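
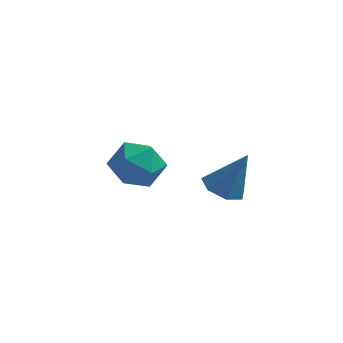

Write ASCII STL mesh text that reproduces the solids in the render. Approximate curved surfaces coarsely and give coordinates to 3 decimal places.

solid 
facet normal -0.142 0.973 -0.181
outer loop
vertex -1.911 1.203 1.681
vertex -2.54 1.182 2.063
vertex -1.907 1.338 2.404
endloop
endfacet
facet normal 0.552 0.819 -0.156
outer loop
vertex -1.911 1.203 1.681
vertex -1.907 1.338 2.404
vertex -1.378 0.924 2.104
endloop
endfacet
facet normal 0.686 0.323 -0.652
outer loop
vertex -1.911 1.203 1.681
vertex -1.378 0.924 2.104
vertex -1.684 0.511 1.577
endloop
endfacet
facet normal 0.072 0.171 -0.983
outer loop
vertex -1.911 1.203 1.681
vertex -1.684 0.511 1.577
vertex -2.403 0.67 1.552
endloop
endfacet
facet normal -0.439 0.573 -0.692
outer loop
vertex -1.911 1.203 1.681
vertex -2.403 0.67 1.552
vertex -2.54 1.182 2.063
endloop
endfacet
facet normal 0.693 0.535 0.483
outer loop
vertex -1.378 0.924 2.104
vertex -1.907 1.338 2.404
vertex -1.677 0.73 2.748
endloop
endfacet
facet normal -0.432 0.785 0.443
outer loop
vertex -1.907 1.338 2.404
vertex -2.54 1.182 2.063
vertex -2.396 0.889 2.723
endloop
endfacet
facet normal -0.914 0.138 -0.383
outer loop
vertex -2.54 1.182 2.063
vertex -2.403 0.67 1.552
vertex -2.702 0.476 2.196
endloop
endfacet
facet normal -0.084 -0.515 -0.853
outer loop
vertex -2.403 0.67 1.552
vertex -1.684 0.511 1.577
vertex -2.173 0.062 1.896
endloop
endfacet
facet normal 0.909 -0.269 -0.318
outer loop
vertex -1.684 0.511 1.577
vertex -1.378 0.924 2.104
vertex -1.54 0.218 2.237
endloop
endfacet
facet normal -0.072 -0.171 0.983
outer loop
vertex -2.169 0.197 2.619
vertex -1.677 0.73 2.748
vertex -2.396 0.889 2.723
endloop
endfacet
facet normal -0.686 -0.323 0.652
outer loop
vertex -2.169 0.197 2.619
vertex -2.396 0.889 2.723
vertex -2.702 0.476 2.196
endloop
endfacet
facet normal -0.552 -0.819 0.156
outer loop
vertex -2.169 0.197 2.619
vertex -2.702 0.476 2.196
vertex -2.173 0.062 1.896
endloop
endfacet
facet normal 0.142 -0.973 0.181
outer loop
vertex -2.169 0.197 2.619
vertex -2.173 0.062 1.896
vertex -1.54 0.218 2.237
endloop
endfacet
facet normal 0.439 -0.573 0.692
outer loop
vertex -2.169 0.197 2.619
vertex -1.54 0.218 2.237
vertex -1.677 0.73 2.748
endloop
endfacet
facet normal 0.084 0.515 0.853
outer loop
vertex -2.396 0.889 2.723
vertex -1.677 0.73 2.748
vertex -1.907 1.338 2.404
endloop
endfacet
facet normal -0.909 0.269 0.318
outer loop
vertex -2.702 0.476 2.196
vertex -2.396 0.889 2.723
vertex -2.54 1.182 2.063
endloop
endfacet
facet normal -0.693 -0.535 -0.483
outer loop
vertex -2.173 0.062 1.896
vertex -2.702 0.476 2.196
vertex -2.403 0.67 1.552
endloop
endfacet
facet normal 0.432 -0.785 -0.443
outer loop
vertex -1.54 0.218 2.237
vertex -2.173 0.062 1.896
vertex -1.684 0.511 1.577
endloop
endfacet
facet normal 0.914 -0.138 0.383
outer loop
vertex -1.677 0.73 2.748
vertex -1.54 0.218 2.237
vertex -1.378 0.924 2.104
endloop
endfacet
facet normal -0.435 -0.096 -0.895
outer loop
vertex 0.981 -1.475 2.938
vertex 0.52 -1.315 3.145
vertex 0.904 -1.022 2.927
endloop
endfacet
facet normal 0.984 0.166 -0.067
outer loop
vertex 0.981 -1.475 2.938
vertex 0.904 -1.022 2.927
vertex 1.02 -1.205 4.175
endloop
endfacet
facet normal -0.435 -0.096 -0.895
outer loop
vertex 0.904 -1.022 2.927
vertex 0.52 -1.315 3.145
vertex 0.538 -0.789 3.08
endloop
endfacet
facet normal 0.556 0.828 0.070
outer loop
vertex 0.904 -1.022 2.927
vertex 0.538 -0.789 3.08
vertex 1.02 -1.205 4.175
endloop
endfacet
facet normal -0.435 -0.096 -0.895
outer loop
vertex 0.538 -0.789 3.08
vertex 0.52 -1.315 3.145
vertex 0.158 -0.952 3.282
endloop
endfacet
facet normal -0.165 0.896 0.413
outer loop
vertex 0.538 -0.789 3.08
vertex 0.158 -0.952 3.282
vertex 1.02 -1.205 4.175
endloop
endfacet
facet normal -0.435 -0.096 -0.895
outer loop
vertex 0.158 -0.952 3.282
vertex 0.52 -1.315 3.145
vertex 0.051 -1.388 3.381
endloop
endfacet
facet normal -0.636 0.316 0.704
outer loop
vertex 0.158 -0.952 3.282
vertex 0.051 -1.388 3.381
vertex 1.02 -1.205 4.175
endloop
endfacet
facet normal -0.436 -0.095 -0.895
outer loop
vertex 0.051 -1.388 3.381
vertex 0.52 -1.315 3.145
vertex 0.296 -1.769 3.302
endloop
endfacet
facet normal -0.503 -0.473 0.723
outer loop
vertex 0.051 -1.388 3.381
vertex 0.296 -1.769 3.302
vertex 1.02 -1.205 4.175
endloop
endfacet
facet normal -0.435 -0.095 -0.895
outer loop
vertex 0.296 -1.769 3.302
vertex 0.52 -1.315 3.145
vertex 0.71 -1.808 3.105
endloop
endfacet
facet normal 0.134 -0.879 0.457
outer loop
vertex 0.296 -1.769 3.302
vertex 0.71 -1.808 3.105
vertex 1.02 -1.205 4.175
endloop
endfacet
facet normal -0.435 -0.095 -0.895
outer loop
vertex 0.71 -1.808 3.105
vertex 0.52 -1.315 3.145
vertex 0.981 -1.475 2.938
endloop
endfacet
facet normal 0.796 -0.596 0.105
outer loop
vertex 0.71 -1.808 3.105
vertex 0.981 -1.475 2.938
vertex 1.02 -1.205 4.175
endloop
endfacet

endsolid


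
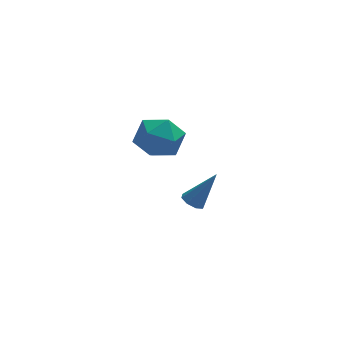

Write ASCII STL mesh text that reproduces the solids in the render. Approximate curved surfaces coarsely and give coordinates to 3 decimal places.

solid 
facet normal 0.056 0.579 0.813
outer loop
vertex 0.035 2.51 1.915
vertex -0.952 2.07 2.297
vertex 0.043 1.576 2.58
endloop
endfacet
facet normal 0.708 0.414 0.573
outer loop
vertex 0.035 2.51 1.915
vertex 0.043 1.576 2.58
vertex 0.74 1.639 1.673
endloop
endfacet
facet normal 0.759 0.643 -0.101
outer loop
vertex 0.035 2.51 1.915
vertex 0.74 1.639 1.673
vertex 0.177 2.172 0.829
endloop
endfacet
facet normal 0.139 0.951 -0.278
outer loop
vertex 0.035 2.51 1.915
vertex 0.177 2.172 0.829
vertex -0.869 2.438 1.215
endloop
endfacet
facet normal -0.295 0.911 0.287
outer loop
vertex 0.035 2.51 1.915
vertex -0.869 2.438 1.215
vertex -0.952 2.07 2.297
endloop
endfacet
facet normal 0.767 -0.297 0.569
outer loop
vertex 0.74 1.639 1.673
vertex 0.043 1.576 2.58
vertex 0.189 0.662 1.905
endloop
endfacet
facet normal -0.287 -0.029 0.958
outer loop
vertex 0.043 1.576 2.58
vertex -0.952 2.07 2.297
vertex -0.857 0.928 2.291
endloop
endfacet
facet normal -0.855 0.508 0.107
outer loop
vertex -0.952 2.07 2.297
vertex -0.869 2.438 1.215
vertex -1.42 1.461 1.447
endloop
endfacet
facet normal -0.152 0.571 -0.806
outer loop
vertex -0.869 2.438 1.215
vertex 0.177 2.172 0.829
vertex -0.723 1.524 0.54
endloop
endfacet
facet normal 0.850 0.073 -0.521
outer loop
vertex 0.177 2.172 0.829
vertex 0.74 1.639 1.673
vertex 0.272 1.03 0.823
endloop
endfacet
facet normal -0.139 -0.951 0.278
outer loop
vertex -0.715 0.59 1.205
vertex 0.189 0.662 1.905
vertex -0.857 0.928 2.291
endloop
endfacet
facet normal -0.759 -0.643 0.101
outer loop
vertex -0.715 0.59 1.205
vertex -0.857 0.928 2.291
vertex -1.42 1.461 1.447
endloop
endfacet
facet normal -0.708 -0.414 -0.573
outer loop
vertex -0.715 0.59 1.205
vertex -1.42 1.461 1.447
vertex -0.723 1.524 0.54
endloop
endfacet
facet normal -0.056 -0.579 -0.813
outer loop
vertex -0.715 0.59 1.205
vertex -0.723 1.524 0.54
vertex 0.272 1.03 0.823
endloop
endfacet
facet normal 0.295 -0.911 -0.287
outer loop
vertex -0.715 0.59 1.205
vertex 0.272 1.03 0.823
vertex 0.189 0.662 1.905
endloop
endfacet
facet normal 0.152 -0.571 0.806
outer loop
vertex -0.857 0.928 2.291
vertex 0.189 0.662 1.905
vertex 0.043 1.576 2.58
endloop
endfacet
facet normal -0.850 -0.073 0.521
outer loop
vertex -1.42 1.461 1.447
vertex -0.857 0.928 2.291
vertex -0.952 2.07 2.297
endloop
endfacet
facet normal -0.767 0.297 -0.569
outer loop
vertex -0.723 1.524 0.54
vertex -1.42 1.461 1.447
vertex -0.869 2.438 1.215
endloop
endfacet
facet normal 0.287 0.029 -0.958
outer loop
vertex 0.272 1.03 0.823
vertex -0.723 1.524 0.54
vertex 0.177 2.172 0.829
endloop
endfacet
facet normal 0.855 -0.508 -0.107
outer loop
vertex 0.189 0.662 1.905
vertex 0.272 1.03 0.823
vertex 0.74 1.639 1.673
endloop
endfacet
facet normal -0.538 -0.061 -0.841
outer loop
vertex 1.728 3.509 -4.274
vertex 1.243 3.455 -3.96
vertex 1.54 3.901 -4.182
endloop
endfacet
facet normal 0.849 0.466 -0.251
outer loop
vertex 1.728 3.509 -4.274
vertex 1.54 3.901 -4.182
vertex 2.257 3.565 -2.38
endloop
endfacet
facet normal -0.540 -0.059 -0.840
outer loop
vertex 1.54 3.901 -4.182
vertex 1.243 3.455 -3.96
vertex 1.179 4.031 -3.959
endloop
endfacet
facet normal 0.356 0.934 0.032
outer loop
vertex 1.54 3.901 -4.182
vertex 1.179 4.031 -3.959
vertex 2.257 3.565 -2.38
endloop
endfacet
facet normal -0.540 -0.059 -0.840
outer loop
vertex 1.179 4.031 -3.959
vertex 1.243 3.455 -3.96
vertex 0.856 3.824 -3.737
endloop
endfacet
facet normal -0.258 0.865 0.431
outer loop
vertex 1.179 4.031 -3.959
vertex 0.856 3.824 -3.737
vertex 2.257 3.565 -2.38
endloop
endfacet
facet normal -0.540 -0.059 -0.840
outer loop
vertex 0.856 3.824 -3.737
vertex 1.243 3.455 -3.96
vertex 0.759 3.4 -3.645
endloop
endfacet
facet normal -0.635 0.300 0.712
outer loop
vertex 0.856 3.824 -3.737
vertex 0.759 3.4 -3.645
vertex 2.257 3.565 -2.38
endloop
endfacet
facet normal -0.540 -0.058 -0.840
outer loop
vertex 0.759 3.4 -3.645
vertex 1.243 3.455 -3.96
vertex 0.946 3.009 -3.738
endloop
endfacet
facet normal -0.553 -0.434 0.711
outer loop
vertex 0.759 3.4 -3.645
vertex 0.946 3.009 -3.738
vertex 2.257 3.565 -2.38
endloop
endfacet
facet normal -0.539 -0.059 -0.840
outer loop
vertex 0.946 3.009 -3.738
vertex 1.243 3.455 -3.96
vertex 1.308 2.878 -3.961
endloop
endfacet
facet normal -0.062 -0.901 0.429
outer loop
vertex 0.946 3.009 -3.738
vertex 1.308 2.878 -3.961
vertex 2.257 3.565 -2.38
endloop
endfacet
facet normal -0.539 -0.059 -0.840
outer loop
vertex 1.308 2.878 -3.961
vertex 1.243 3.455 -3.96
vertex 1.631 3.086 -4.183
endloop
endfacet
facet normal 0.555 -0.831 0.028
outer loop
vertex 1.308 2.878 -3.961
vertex 1.631 3.086 -4.183
vertex 2.257 3.565 -2.38
endloop
endfacet
facet normal -0.538 -0.058 -0.841
outer loop
vertex 1.631 3.086 -4.183
vertex 1.243 3.455 -3.96
vertex 1.728 3.509 -4.274
endloop
endfacet
facet normal 0.930 -0.267 -0.252
outer loop
vertex 1.631 3.086 -4.183
vertex 1.728 3.509 -4.274
vertex 2.257 3.565 -2.38
endloop
endfacet

endsolid


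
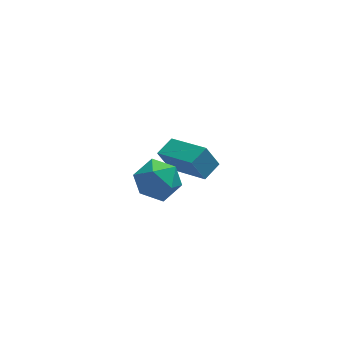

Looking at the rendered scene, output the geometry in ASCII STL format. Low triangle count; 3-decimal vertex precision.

solid 
facet normal -0.512 0.775 -0.370
outer loop
vertex 1.086 2.145 -2.482
vertex 1.799 2.745 -2.212
vertex 1.606 1.994 -3.519
endloop
endfacet
facet normal -0.735 -0.618 -0.279
outer loop
vertex 2.701 0.335 -2.728
vertex 1.086 2.145 -2.482
vertex 1.606 1.994 -3.519
endloop
endfacet
facet normal -0.513 0.775 -0.370
outer loop
vertex 1.606 1.994 -3.519
vertex 1.799 2.745 -2.212
vertex 2.319 2.594 -3.25
endloop
endfacet
facet normal 0.444 -0.130 -0.887
outer loop
vertex 2.319 2.594 -3.25
vertex 2.701 0.335 -2.728
vertex 1.606 1.994 -3.519
endloop
endfacet
facet normal -0.444 0.129 0.886
outer loop
vertex 1.086 2.145 -2.482
vertex 2.894 1.086 -1.421
vertex 1.799 2.745 -2.212
endloop
endfacet
facet normal -0.735 -0.618 -0.278
outer loop
vertex 2.181 0.486 -1.69
vertex 1.086 2.145 -2.482
vertex 2.701 0.335 -2.728
endloop
endfacet
facet normal -0.444 0.130 0.887
outer loop
vertex 2.181 0.486 -1.69
vertex 2.894 1.086 -1.421
vertex 1.086 2.145 -2.482
endloop
endfacet
facet normal 0.735 0.618 0.278
outer loop
vertex 1.799 2.745 -2.212
vertex 2.894 1.086 -1.421
vertex 2.319 2.594 -3.25
endloop
endfacet
facet normal 0.445 -0.130 -0.886
outer loop
vertex 3.414 0.935 -2.458
vertex 2.701 0.335 -2.728
vertex 2.319 2.594 -3.25
endloop
endfacet
facet normal 0.735 0.618 0.279
outer loop
vertex 2.319 2.594 -3.25
vertex 2.894 1.086 -1.421
vertex 3.414 0.935 -2.458
endloop
endfacet
facet normal 0.512 -0.775 0.369
outer loop
vertex 3.414 0.935 -2.458
vertex 2.181 0.486 -1.69
vertex 2.701 0.335 -2.728
endloop
endfacet
facet normal 0.513 -0.775 0.370
outer loop
vertex 2.894 1.086 -1.421
vertex 2.181 0.486 -1.69
vertex 3.414 0.935 -2.458
endloop
endfacet
facet normal 0.163 0.182 0.970
outer loop
vertex 0.081 -2.302 1.844
vertex -0.062 -3.28 2.052
vertex 0.863 -2.94 1.833
endloop
endfacet
facet normal 0.529 0.638 0.559
outer loop
vertex 0.081 -2.302 1.844
vertex 0.863 -2.94 1.833
vertex 0.775 -2.237 1.114
endloop
endfacet
facet normal 0.062 0.987 0.147
outer loop
vertex 0.081 -2.302 1.844
vertex 0.775 -2.237 1.114
vertex -0.204 -2.142 0.889
endloop
endfacet
facet normal -0.592 0.748 0.302
outer loop
vertex 0.081 -2.302 1.844
vertex -0.204 -2.142 0.889
vertex -0.722 -2.786 1.469
endloop
endfacet
facet normal -0.529 0.250 0.811
outer loop
vertex 0.081 -2.302 1.844
vertex -0.722 -2.786 1.469
vertex -0.062 -3.28 2.052
endloop
endfacet
facet normal 0.957 0.258 0.135
outer loop
vertex 0.775 -2.237 1.114
vertex 0.863 -2.94 1.833
vertex 1.062 -3.174 0.871
endloop
endfacet
facet normal 0.365 -0.480 0.798
outer loop
vertex 0.863 -2.94 1.833
vertex -0.062 -3.28 2.052
vertex 0.544 -3.818 1.451
endloop
endfacet
facet normal -0.755 -0.371 0.540
outer loop
vertex -0.062 -3.28 2.052
vertex -0.722 -2.786 1.469
vertex -0.435 -3.723 1.226
endloop
endfacet
facet normal -0.856 0.434 -0.282
outer loop
vertex -0.722 -2.786 1.469
vertex -0.204 -2.142 0.889
vertex -0.523 -3.02 0.507
endloop
endfacet
facet normal 0.202 0.822 -0.532
outer loop
vertex -0.204 -2.142 0.889
vertex 0.775 -2.237 1.114
vertex 0.402 -2.68 0.288
endloop
endfacet
facet normal 0.592 -0.748 -0.302
outer loop
vertex 0.259 -3.658 0.496
vertex 1.062 -3.174 0.871
vertex 0.544 -3.818 1.451
endloop
endfacet
facet normal -0.062 -0.987 -0.147
outer loop
vertex 0.259 -3.658 0.496
vertex 0.544 -3.818 1.451
vertex -0.435 -3.723 1.226
endloop
endfacet
facet normal -0.529 -0.638 -0.559
outer loop
vertex 0.259 -3.658 0.496
vertex -0.435 -3.723 1.226
vertex -0.523 -3.02 0.507
endloop
endfacet
facet normal -0.163 -0.182 -0.970
outer loop
vertex 0.259 -3.658 0.496
vertex -0.523 -3.02 0.507
vertex 0.402 -2.68 0.288
endloop
endfacet
facet normal 0.529 -0.250 -0.811
outer loop
vertex 0.259 -3.658 0.496
vertex 0.402 -2.68 0.288
vertex 1.062 -3.174 0.871
endloop
endfacet
facet normal 0.856 -0.434 0.282
outer loop
vertex 0.544 -3.818 1.451
vertex 1.062 -3.174 0.871
vertex 0.863 -2.94 1.833
endloop
endfacet
facet normal -0.202 -0.822 0.532
outer loop
vertex -0.435 -3.723 1.226
vertex 0.544 -3.818 1.451
vertex -0.062 -3.28 2.052
endloop
endfacet
facet normal -0.957 -0.258 -0.135
outer loop
vertex -0.523 -3.02 0.507
vertex -0.435 -3.723 1.226
vertex -0.722 -2.786 1.469
endloop
endfacet
facet normal -0.365 0.480 -0.798
outer loop
vertex 0.402 -2.68 0.288
vertex -0.523 -3.02 0.507
vertex -0.204 -2.142 0.889
endloop
endfacet
facet normal 0.755 0.371 -0.540
outer loop
vertex 1.062 -3.174 0.871
vertex 0.402 -2.68 0.288
vertex 0.775 -2.237 1.114
endloop
endfacet

endsolid


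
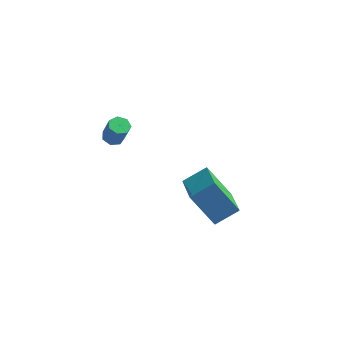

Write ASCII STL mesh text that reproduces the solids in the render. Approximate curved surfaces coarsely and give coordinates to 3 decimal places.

solid 
facet normal -0.637 -0.587 -0.500
outer loop
vertex 0.408 -2.457 -2.662
vertex -0.708 -0.76 -3.233
vertex 1.597 -2.262 -4.406
endloop
endfacet
facet normal 0.529 -0.804 0.271
outer loop
vertex 2.488 -1.44 -3.707
vertex 0.408 -2.457 -2.662
vertex 1.597 -2.262 -4.406
endloop
endfacet
facet normal -0.637 -0.587 -0.499
outer loop
vertex 1.597 -2.262 -4.406
vertex -0.708 -0.76 -3.233
vertex 0.48 -0.565 -4.978
endloop
endfacet
facet normal 0.561 0.092 -0.823
outer loop
vertex 0.48 -0.565 -4.978
vertex 2.488 -1.44 -3.707
vertex 1.597 -2.262 -4.406
endloop
endfacet
facet normal -0.561 -0.092 0.823
outer loop
vertex 0.408 -2.457 -2.662
vertex 0.183 0.062 -2.534
vertex -0.708 -0.76 -3.233
endloop
endfacet
facet normal 0.529 -0.804 0.270
outer loop
vertex 1.3 -1.635 -1.962
vertex 0.408 -2.457 -2.662
vertex 2.488 -1.44 -3.707
endloop
endfacet
facet normal -0.561 -0.092 0.823
outer loop
vertex 1.3 -1.635 -1.962
vertex 0.183 0.062 -2.534
vertex 0.408 -2.457 -2.662
endloop
endfacet
facet normal -0.529 0.804 -0.271
outer loop
vertex -0.708 -0.76 -3.233
vertex 0.183 0.062 -2.534
vertex 0.48 -0.565 -4.978
endloop
endfacet
facet normal 0.561 0.092 -0.823
outer loop
vertex 1.372 0.257 -4.278
vertex 2.488 -1.44 -3.707
vertex 0.48 -0.565 -4.978
endloop
endfacet
facet normal -0.529 0.804 -0.271
outer loop
vertex 0.48 -0.565 -4.978
vertex 0.183 0.062 -2.534
vertex 1.372 0.257 -4.278
endloop
endfacet
facet normal 0.637 0.587 0.499
outer loop
vertex 1.372 0.257 -4.278
vertex 1.3 -1.635 -1.962
vertex 2.488 -1.44 -3.707
endloop
endfacet
facet normal 0.637 0.587 0.500
outer loop
vertex 0.183 0.062 -2.534
vertex 1.3 -1.635 -1.962
vertex 1.372 0.257 -4.278
endloop
endfacet
facet normal -0.366 0.218 -0.905
outer loop
vertex -2.514 -3.658 1.128
vertex -2.961 -3.459 1.357
vertex -2.502 -3.202 1.233
endloop
endfacet
facet normal 0.930 0.059 -0.363
outer loop
vertex -2.514 -3.658 1.128
vertex -2.502 -3.202 1.233
vertex -2.033 -3.941 2.313
endloop
endfacet
facet normal 0.930 0.059 -0.363
outer loop
vertex -2.033 -3.941 2.313
vertex -2.502 -3.202 1.233
vertex -2.021 -3.485 2.418
endloop
endfacet
facet normal 0.368 -0.218 0.904
outer loop
vertex -2.033 -3.941 2.313
vertex -2.021 -3.485 2.418
vertex -2.479 -3.741 2.543
endloop
endfacet
facet normal -0.366 0.216 -0.905
outer loop
vertex -2.502 -3.202 1.233
vertex -2.961 -3.459 1.357
vertex -2.836 -2.938 1.431
endloop
endfacet
facet normal 0.600 0.798 -0.053
outer loop
vertex -2.502 -3.202 1.233
vertex -2.836 -2.938 1.431
vertex -2.021 -3.485 2.418
endloop
endfacet
facet normal 0.601 0.798 -0.054
outer loop
vertex -2.021 -3.485 2.418
vertex -2.836 -2.938 1.431
vertex -2.354 -3.221 2.616
endloop
endfacet
facet normal 0.367 -0.215 0.905
outer loop
vertex -2.021 -3.485 2.418
vertex -2.354 -3.221 2.616
vertex -2.479 -3.741 2.543
endloop
endfacet
facet normal -0.368 0.217 -0.904
outer loop
vertex -2.836 -2.938 1.431
vertex -2.961 -3.459 1.357
vertex -3.263 -3.067 1.574
endloop
endfacet
facet normal -0.183 0.937 0.298
outer loop
vertex -2.836 -2.938 1.431
vertex -3.263 -3.067 1.574
vertex -2.354 -3.221 2.616
endloop
endfacet
facet normal -0.183 0.937 0.298
outer loop
vertex -2.354 -3.221 2.616
vertex -3.263 -3.067 1.574
vertex -2.782 -3.35 2.759
endloop
endfacet
facet normal 0.367 -0.215 0.905
outer loop
vertex -2.354 -3.221 2.616
vertex -2.782 -3.35 2.759
vertex -2.479 -3.741 2.543
endloop
endfacet
facet normal -0.368 0.217 -0.904
outer loop
vertex -3.263 -3.067 1.574
vertex -2.961 -3.459 1.357
vertex -3.463 -3.49 1.554
endloop
endfacet
facet normal -0.826 0.371 0.424
outer loop
vertex -3.263 -3.067 1.574
vertex -3.463 -3.49 1.554
vertex -2.782 -3.35 2.759
endloop
endfacet
facet normal -0.827 0.369 0.424
outer loop
vertex -2.782 -3.35 2.759
vertex -3.463 -3.49 1.554
vertex -2.981 -3.773 2.739
endloop
endfacet
facet normal 0.367 -0.215 0.905
outer loop
vertex -2.782 -3.35 2.759
vertex -2.981 -3.773 2.739
vertex -2.479 -3.741 2.543
endloop
endfacet
facet normal -0.368 0.215 -0.905
outer loop
vertex -3.463 -3.49 1.554
vertex -2.961 -3.459 1.357
vertex -3.284 -3.89 1.386
endloop
endfacet
facet normal -0.848 -0.477 0.231
outer loop
vertex -3.463 -3.49 1.554
vertex -3.284 -3.89 1.386
vertex -2.981 -3.773 2.739
endloop
endfacet
facet normal -0.849 -0.475 0.231
outer loop
vertex -2.981 -3.773 2.739
vertex -3.284 -3.89 1.386
vertex -2.803 -4.173 2.571
endloop
endfacet
facet normal 0.367 -0.217 0.905
outer loop
vertex -2.981 -3.773 2.739
vertex -2.803 -4.173 2.571
vertex -2.479 -3.741 2.543
endloop
endfacet
facet normal -0.367 0.214 -0.905
outer loop
vertex -3.284 -3.89 1.386
vertex -2.961 -3.459 1.357
vertex -2.862 -3.965 1.197
endloop
endfacet
facet normal -0.232 -0.963 -0.136
outer loop
vertex -3.284 -3.89 1.386
vertex -2.862 -3.965 1.197
vertex -2.803 -4.173 2.571
endloop
endfacet
facet normal -0.232 -0.963 -0.136
outer loop
vertex -2.803 -4.173 2.571
vertex -2.862 -3.965 1.197
vertex -2.381 -4.248 2.382
endloop
endfacet
facet normal 0.367 -0.216 0.905
outer loop
vertex -2.803 -4.173 2.571
vertex -2.381 -4.248 2.382
vertex -2.479 -3.741 2.543
endloop
endfacet
facet normal -0.368 0.214 -0.905
outer loop
vertex -2.862 -3.965 1.197
vertex -2.961 -3.459 1.357
vertex -2.514 -3.658 1.128
endloop
endfacet
facet normal 0.560 -0.725 -0.401
outer loop
vertex -2.862 -3.965 1.197
vertex -2.514 -3.658 1.128
vertex -2.381 -4.248 2.382
endloop
endfacet
facet normal 0.560 -0.725 -0.401
outer loop
vertex -2.381 -4.248 2.382
vertex -2.514 -3.658 1.128
vertex -2.033 -3.941 2.313
endloop
endfacet
facet normal 0.369 -0.216 0.904
outer loop
vertex -2.381 -4.248 2.382
vertex -2.033 -3.941 2.313
vertex -2.479 -3.741 2.543
endloop
endfacet

endsolid


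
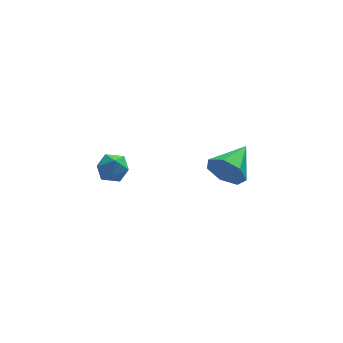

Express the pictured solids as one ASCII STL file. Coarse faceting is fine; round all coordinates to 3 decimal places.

solid 
facet normal -0.628 -0.732 -0.265
outer loop
vertex 2.796 -0.198 -0.733
vertex 2.334 -0.096 0.079
vertex 2.179 0.335 -0.742
endloop
endfacet
facet normal 0.438 0.495 -0.750
outer loop
vertex 2.796 -0.198 -0.733
vertex 2.179 0.335 -0.742
vertex 3.426 1.176 0.541
endloop
endfacet
facet normal -0.627 -0.732 -0.266
outer loop
vertex 2.179 0.335 -0.742
vertex 2.334 -0.096 0.079
vertex 1.678 0.543 -0.133
endloop
endfacet
facet normal -0.155 0.889 -0.431
outer loop
vertex 2.179 0.335 -0.742
vertex 1.678 0.543 -0.133
vertex 3.426 1.176 0.541
endloop
endfacet
facet normal -0.627 -0.732 -0.266
outer loop
vertex 1.678 0.543 -0.133
vertex 2.334 -0.096 0.079
vertex 1.671 0.27 0.636
endloop
endfacet
facet normal -0.425 0.854 0.299
outer loop
vertex 1.678 0.543 -0.133
vertex 1.671 0.27 0.636
vertex 3.426 1.176 0.541
endloop
endfacet
facet normal -0.628 -0.732 -0.266
outer loop
vertex 1.671 0.27 0.636
vertex 2.334 -0.096 0.079
vertex 2.163 -0.279 0.985
endloop
endfacet
facet normal -0.167 0.418 0.893
outer loop
vertex 1.671 0.27 0.636
vertex 2.163 -0.279 0.985
vertex 3.426 1.176 0.541
endloop
endfacet
facet normal -0.629 -0.731 -0.266
outer loop
vertex 2.163 -0.279 0.985
vertex 2.334 -0.096 0.079
vertex 2.783 -0.691 0.652
endloop
endfacet
facet normal 0.423 -0.092 0.901
outer loop
vertex 2.163 -0.279 0.985
vertex 2.783 -0.691 0.652
vertex 3.426 1.176 0.541
endloop
endfacet
facet normal -0.629 -0.731 -0.266
outer loop
vertex 2.783 -0.691 0.652
vertex 2.334 -0.096 0.079
vertex 3.065 -0.655 -0.113
endloop
endfacet
facet normal 0.902 -0.292 0.319
outer loop
vertex 2.783 -0.691 0.652
vertex 3.065 -0.655 -0.113
vertex 3.426 1.176 0.541
endloop
endfacet
facet normal -0.629 -0.731 -0.266
outer loop
vertex 3.065 -0.655 -0.113
vertex 2.334 -0.096 0.079
vertex 2.796 -0.198 -0.733
endloop
endfacet
facet normal 0.909 -0.030 -0.417
outer loop
vertex 3.065 -0.655 -0.113
vertex 2.796 -0.198 -0.733
vertex 3.426 1.176 0.541
endloop
endfacet
facet normal -0.406 0.890 0.207
outer loop
vertex -2.515 -1.951 2.946
vertex -3.178 -2.241 2.892
vertex -2.836 -2.234 3.532
endloop
endfacet
facet normal 0.229 0.821 0.522
outer loop
vertex -2.515 -1.951 2.946
vertex -2.836 -2.234 3.532
vertex -2.131 -2.354 3.411
endloop
endfacet
facet normal 0.716 0.698 0.014
outer loop
vertex -2.515 -1.951 2.946
vertex -2.131 -2.354 3.411
vertex -2.037 -2.436 2.697
endloop
endfacet
facet normal 0.380 0.691 -0.615
outer loop
vertex -2.515 -1.951 2.946
vertex -2.037 -2.436 2.697
vertex -2.683 -2.366 2.376
endloop
endfacet
facet normal -0.314 0.809 -0.497
outer loop
vertex -2.515 -1.951 2.946
vertex -2.683 -2.366 2.376
vertex -3.178 -2.241 2.892
endloop
endfacet
facet normal 0.205 0.247 0.947
outer loop
vertex -2.131 -2.354 3.411
vertex -2.836 -2.234 3.532
vertex -2.557 -2.894 3.644
endloop
endfacet
facet normal -0.825 0.358 0.437
outer loop
vertex -2.836 -2.234 3.532
vertex -3.178 -2.241 2.892
vertex -3.203 -2.824 3.323
endloop
endfacet
facet normal -0.674 0.229 -0.702
outer loop
vertex -3.178 -2.241 2.892
vertex -2.683 -2.366 2.376
vertex -3.109 -2.906 2.609
endloop
endfacet
facet normal 0.448 0.038 -0.893
outer loop
vertex -2.683 -2.366 2.376
vertex -2.037 -2.436 2.697
vertex -2.404 -3.026 2.488
endloop
endfacet
facet normal 0.991 0.050 0.125
outer loop
vertex -2.037 -2.436 2.697
vertex -2.131 -2.354 3.411
vertex -2.062 -3.019 3.128
endloop
endfacet
facet normal -0.380 -0.691 0.615
outer loop
vertex -2.725 -3.309 3.074
vertex -2.557 -2.894 3.644
vertex -3.203 -2.824 3.323
endloop
endfacet
facet normal -0.716 -0.698 -0.014
outer loop
vertex -2.725 -3.309 3.074
vertex -3.203 -2.824 3.323
vertex -3.109 -2.906 2.609
endloop
endfacet
facet normal -0.229 -0.821 -0.522
outer loop
vertex -2.725 -3.309 3.074
vertex -3.109 -2.906 2.609
vertex -2.404 -3.026 2.488
endloop
endfacet
facet normal 0.406 -0.890 -0.207
outer loop
vertex -2.725 -3.309 3.074
vertex -2.404 -3.026 2.488
vertex -2.062 -3.019 3.128
endloop
endfacet
facet normal 0.314 -0.809 0.497
outer loop
vertex -2.725 -3.309 3.074
vertex -2.062 -3.019 3.128
vertex -2.557 -2.894 3.644
endloop
endfacet
facet normal -0.448 -0.038 0.893
outer loop
vertex -3.203 -2.824 3.323
vertex -2.557 -2.894 3.644
vertex -2.836 -2.234 3.532
endloop
endfacet
facet normal -0.991 -0.050 -0.125
outer loop
vertex -3.109 -2.906 2.609
vertex -3.203 -2.824 3.323
vertex -3.178 -2.241 2.892
endloop
endfacet
facet normal -0.205 -0.247 -0.947
outer loop
vertex -2.404 -3.026 2.488
vertex -3.109 -2.906 2.609
vertex -2.683 -2.366 2.376
endloop
endfacet
facet normal 0.825 -0.358 -0.437
outer loop
vertex -2.062 -3.019 3.128
vertex -2.404 -3.026 2.488
vertex -2.037 -2.436 2.697
endloop
endfacet
facet normal 0.674 -0.229 0.702
outer loop
vertex -2.557 -2.894 3.644
vertex -2.062 -3.019 3.128
vertex -2.131 -2.354 3.411
endloop
endfacet

endsolid


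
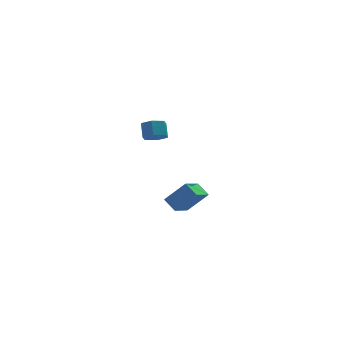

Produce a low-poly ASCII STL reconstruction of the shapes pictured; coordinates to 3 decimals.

solid 
facet normal 0.045 -0.627 -0.778
outer loop
vertex -3.176 -3.62 3.686
vertex -3.756 -3.242 3.348
vertex -3.028 -3.027 3.217
endloop
endfacet
facet normal 0.980 -0.121 0.156
outer loop
vertex -3.176 -3.62 3.686
vertex -3.028 -3.027 3.217
vertex -3.225 -2.955 4.511
endloop
endfacet
facet normal 0.980 -0.121 0.156
outer loop
vertex -3.225 -2.955 4.511
vertex -3.028 -3.027 3.217
vertex -3.077 -2.362 4.042
endloop
endfacet
facet normal -0.047 0.627 0.778
outer loop
vertex -3.225 -2.955 4.511
vertex -3.077 -2.362 4.042
vertex -3.804 -2.578 4.172
endloop
endfacet
facet normal 0.045 -0.627 -0.777
outer loop
vertex -3.028 -3.027 3.217
vertex -3.756 -3.242 3.348
vertex -3.608 -2.65 2.879
endloop
endfacet
facet normal 0.656 0.606 -0.450
outer loop
vertex -3.028 -3.027 3.217
vertex -3.608 -2.65 2.879
vertex -3.077 -2.362 4.042
endloop
endfacet
facet normal 0.657 0.605 -0.450
outer loop
vertex -3.077 -2.362 4.042
vertex -3.608 -2.65 2.879
vertex -3.656 -1.985 3.703
endloop
endfacet
facet normal -0.047 0.627 0.778
outer loop
vertex -3.077 -2.362 4.042
vertex -3.656 -1.985 3.703
vertex -3.804 -2.578 4.172
endloop
endfacet
facet normal 0.047 -0.627 -0.777
outer loop
vertex -3.608 -2.65 2.879
vertex -3.756 -3.242 3.348
vertex -4.335 -2.865 3.009
endloop
endfacet
facet normal -0.323 0.727 -0.606
outer loop
vertex -3.608 -2.65 2.879
vertex -4.335 -2.865 3.009
vertex -3.656 -1.985 3.703
endloop
endfacet
facet normal -0.324 0.727 -0.605
outer loop
vertex -3.656 -1.985 3.703
vertex -4.335 -2.865 3.009
vertex -4.384 -2.2 3.834
endloop
endfacet
facet normal -0.045 0.627 0.778
outer loop
vertex -3.656 -1.985 3.703
vertex -4.384 -2.2 3.834
vertex -3.804 -2.578 4.172
endloop
endfacet
facet normal 0.047 -0.627 -0.778
outer loop
vertex -4.335 -2.865 3.009
vertex -3.756 -3.242 3.348
vertex -4.483 -3.458 3.478
endloop
endfacet
facet normal -0.980 0.121 -0.156
outer loop
vertex -4.335 -2.865 3.009
vertex -4.483 -3.458 3.478
vertex -4.384 -2.2 3.834
endloop
endfacet
facet normal -0.980 0.121 -0.156
outer loop
vertex -4.384 -2.2 3.834
vertex -4.483 -3.458 3.478
vertex -4.532 -2.793 4.303
endloop
endfacet
facet normal -0.045 0.627 0.778
outer loop
vertex -4.384 -2.2 3.834
vertex -4.532 -2.793 4.303
vertex -3.804 -2.578 4.172
endloop
endfacet
facet normal 0.047 -0.627 -0.778
outer loop
vertex -4.483 -3.458 3.478
vertex -3.756 -3.242 3.348
vertex -3.904 -3.835 3.817
endloop
endfacet
facet normal -0.657 -0.605 0.449
outer loop
vertex -4.483 -3.458 3.478
vertex -3.904 -3.835 3.817
vertex -4.532 -2.793 4.303
endloop
endfacet
facet normal -0.656 -0.606 0.450
outer loop
vertex -4.532 -2.793 4.303
vertex -3.904 -3.835 3.817
vertex -3.952 -3.17 4.641
endloop
endfacet
facet normal -0.045 0.627 0.777
outer loop
vertex -4.532 -2.793 4.303
vertex -3.952 -3.17 4.641
vertex -3.804 -2.578 4.172
endloop
endfacet
facet normal 0.045 -0.627 -0.778
outer loop
vertex -3.904 -3.835 3.817
vertex -3.756 -3.242 3.348
vertex -3.176 -3.62 3.686
endloop
endfacet
facet normal 0.324 -0.727 0.606
outer loop
vertex -3.904 -3.835 3.817
vertex -3.176 -3.62 3.686
vertex -3.952 -3.17 4.641
endloop
endfacet
facet normal 0.323 -0.727 0.605
outer loop
vertex -3.952 -3.17 4.641
vertex -3.176 -3.62 3.686
vertex -3.225 -2.955 4.511
endloop
endfacet
facet normal -0.047 0.627 0.777
outer loop
vertex -3.952 -3.17 4.641
vertex -3.225 -2.955 4.511
vertex -3.804 -2.578 4.172
endloop
endfacet
facet normal -0.536 0.624 0.568
outer loop
vertex -1.692 1.222 -2.534
vertex -0.844 2.544 -3.186
vertex -2.972 1.369 -3.904
endloop
endfacet
facet normal -0.499 -0.777 0.383
outer loop
vertex -2.376 0.676 -4.534
vertex -1.692 1.222 -2.534
vertex -2.972 1.369 -3.904
endloop
endfacet
facet normal -0.536 0.624 0.568
outer loop
vertex -2.972 1.369 -3.904
vertex -0.844 2.544 -3.186
vertex -2.123 2.691 -4.555
endloop
endfacet
facet normal -0.680 0.078 -0.729
outer loop
vertex -2.123 2.691 -4.555
vertex -2.376 0.676 -4.534
vertex -2.972 1.369 -3.904
endloop
endfacet
facet normal 0.681 -0.077 0.729
outer loop
vertex -1.692 1.222 -2.534
vertex -0.248 1.851 -3.816
vertex -0.844 2.544 -3.186
endloop
endfacet
facet normal -0.499 -0.777 0.383
outer loop
vertex -1.097 0.529 -3.165
vertex -1.692 1.222 -2.534
vertex -2.376 0.676 -4.534
endloop
endfacet
facet normal 0.681 -0.079 0.728
outer loop
vertex -1.097 0.529 -3.165
vertex -0.248 1.851 -3.816
vertex -1.692 1.222 -2.534
endloop
endfacet
facet normal 0.499 0.777 -0.383
outer loop
vertex -0.844 2.544 -3.186
vertex -0.248 1.851 -3.816
vertex -2.123 2.691 -4.555
endloop
endfacet
facet normal -0.681 0.078 -0.728
outer loop
vertex -1.528 1.998 -5.186
vertex -2.376 0.676 -4.534
vertex -2.123 2.691 -4.555
endloop
endfacet
facet normal 0.499 0.777 -0.383
outer loop
vertex -2.123 2.691 -4.555
vertex -0.248 1.851 -3.816
vertex -1.528 1.998 -5.186
endloop
endfacet
facet normal 0.536 -0.624 -0.568
outer loop
vertex -1.528 1.998 -5.186
vertex -1.097 0.529 -3.165
vertex -2.376 0.676 -4.534
endloop
endfacet
facet normal 0.536 -0.624 -0.568
outer loop
vertex -0.248 1.851 -3.816
vertex -1.097 0.529 -3.165
vertex -1.528 1.998 -5.186
endloop
endfacet

endsolid


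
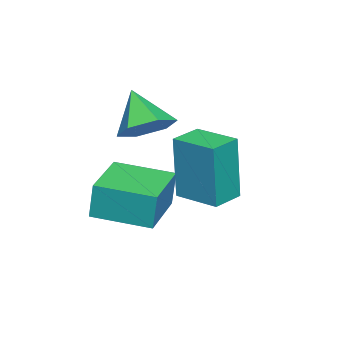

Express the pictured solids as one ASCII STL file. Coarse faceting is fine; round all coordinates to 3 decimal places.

solid 
facet normal -0.994 -0.104 0.030
outer loop
vertex -2.555 -3.483 0.993
vertex -2.751 -1.666 0.786
vertex -2.578 -3.627 -0.248
endloop
endfacet
facet normal 0.107 -0.988 0.113
outer loop
vertex -0.729 -3.434 -0.306
vertex -2.555 -3.483 0.993
vertex -2.578 -3.627 -0.248
endloop
endfacet
facet normal -0.994 -0.104 0.030
outer loop
vertex -2.578 -3.627 -0.248
vertex -2.751 -1.666 0.786
vertex -2.774 -1.81 -0.456
endloop
endfacet
facet normal -0.019 -0.116 -0.993
outer loop
vertex -2.774 -1.81 -0.456
vertex -0.729 -3.434 -0.306
vertex -2.578 -3.627 -0.248
endloop
endfacet
facet normal 0.019 0.115 0.993
outer loop
vertex -2.555 -3.483 0.993
vertex -0.902 -1.473 0.728
vertex -2.751 -1.666 0.786
endloop
endfacet
facet normal 0.107 -0.988 0.113
outer loop
vertex -0.706 -3.29 0.936
vertex -2.555 -3.483 0.993
vertex -0.729 -3.434 -0.306
endloop
endfacet
facet normal 0.019 0.116 0.993
outer loop
vertex -0.706 -3.29 0.936
vertex -0.902 -1.473 0.728
vertex -2.555 -3.483 0.993
endloop
endfacet
facet normal -0.107 0.988 -0.113
outer loop
vertex -2.751 -1.666 0.786
vertex -0.902 -1.473 0.728
vertex -2.774 -1.81 -0.456
endloop
endfacet
facet normal -0.019 -0.115 -0.993
outer loop
vertex -0.925 -1.617 -0.513
vertex -0.729 -3.434 -0.306
vertex -2.774 -1.81 -0.456
endloop
endfacet
facet normal -0.107 0.988 -0.113
outer loop
vertex -2.774 -1.81 -0.456
vertex -0.902 -1.473 0.728
vertex -0.925 -1.617 -0.513
endloop
endfacet
facet normal 0.994 0.104 -0.030
outer loop
vertex -0.925 -1.617 -0.513
vertex -0.706 -3.29 0.936
vertex -0.729 -3.434 -0.306
endloop
endfacet
facet normal 0.994 0.104 -0.030
outer loop
vertex -0.902 -1.473 0.728
vertex -0.706 -3.29 0.936
vertex -0.925 -1.617 -0.513
endloop
endfacet
facet normal -0.945 0.325 0.032
outer loop
vertex -1.129 -0.407 3.425
vertex -0.683 0.888 3.465
vertex -1.173 -0.326 1.307
endloop
endfacet
facet normal -0.326 -0.945 -0.029
outer loop
vertex -0.237 -0.648 1.275
vertex -1.129 -0.407 3.425
vertex -1.173 -0.326 1.307
endloop
endfacet
facet normal -0.945 0.325 0.032
outer loop
vertex -1.173 -0.326 1.307
vertex -0.683 0.888 3.465
vertex -0.727 0.968 1.347
endloop
endfacet
facet normal -0.021 0.038 -0.999
outer loop
vertex -0.727 0.968 1.347
vertex -0.237 -0.648 1.275
vertex -1.173 -0.326 1.307
endloop
endfacet
facet normal 0.021 -0.038 0.999
outer loop
vertex -1.129 -0.407 3.425
vertex 0.253 0.566 3.433
vertex -0.683 0.888 3.465
endloop
endfacet
facet normal -0.325 -0.945 -0.029
outer loop
vertex -0.193 -0.728 3.393
vertex -1.129 -0.407 3.425
vertex -0.237 -0.648 1.275
endloop
endfacet
facet normal 0.021 -0.038 0.999
outer loop
vertex -0.193 -0.728 3.393
vertex 0.253 0.566 3.433
vertex -1.129 -0.407 3.425
endloop
endfacet
facet normal 0.326 0.945 0.029
outer loop
vertex -0.683 0.888 3.465
vertex 0.253 0.566 3.433
vertex -0.727 0.968 1.347
endloop
endfacet
facet normal -0.021 0.038 -0.999
outer loop
vertex 0.209 0.647 1.315
vertex -0.237 -0.648 1.275
vertex -0.727 0.968 1.347
endloop
endfacet
facet normal 0.325 0.945 0.029
outer loop
vertex -0.727 0.968 1.347
vertex 0.253 0.566 3.433
vertex 0.209 0.647 1.315
endloop
endfacet
facet normal 0.945 -0.325 -0.032
outer loop
vertex 0.209 0.647 1.315
vertex -0.193 -0.728 3.393
vertex -0.237 -0.648 1.275
endloop
endfacet
facet normal 0.945 -0.325 -0.032
outer loop
vertex 0.253 0.566 3.433
vertex -0.193 -0.728 3.393
vertex 0.209 0.647 1.315
endloop
endfacet
facet normal 0.431 0.500 -0.751
outer loop
vertex -2.805 -2.225 2.76
vertex -3.242 -2.75 2.159
vertex -3.625 -1.979 2.453
endloop
endfacet
facet normal -0.168 0.500 0.849
outer loop
vertex -2.805 -2.225 2.76
vertex -3.625 -1.979 2.453
vertex -3.898 -3.51 3.301
endloop
endfacet
facet normal 0.431 0.500 -0.751
outer loop
vertex -3.625 -1.979 2.453
vertex -3.242 -2.75 2.159
vertex -4.063 -2.504 1.852
endloop
endfacet
facet normal -0.876 0.344 0.338
outer loop
vertex -3.625 -1.979 2.453
vertex -4.063 -2.504 1.852
vertex -3.898 -3.51 3.301
endloop
endfacet
facet normal 0.431 0.500 -0.751
outer loop
vertex -4.063 -2.504 1.852
vertex -3.242 -2.75 2.159
vertex -3.68 -3.275 1.558
endloop
endfacet
facet normal -0.907 -0.387 -0.166
outer loop
vertex -4.063 -2.504 1.852
vertex -3.68 -3.275 1.558
vertex -3.898 -3.51 3.301
endloop
endfacet
facet normal 0.431 0.500 -0.751
outer loop
vertex -3.68 -3.275 1.558
vertex -3.242 -2.75 2.159
vertex -2.86 -3.521 1.865
endloop
endfacet
facet normal -0.229 -0.961 -0.158
outer loop
vertex -3.68 -3.275 1.558
vertex -2.86 -3.521 1.865
vertex -3.898 -3.51 3.301
endloop
endfacet
facet normal 0.431 0.500 -0.751
outer loop
vertex -2.86 -3.521 1.865
vertex -3.242 -2.75 2.159
vertex -2.422 -2.996 2.466
endloop
endfacet
facet normal 0.479 -0.804 0.353
outer loop
vertex -2.86 -3.521 1.865
vertex -2.422 -2.996 2.466
vertex -3.898 -3.51 3.301
endloop
endfacet
facet normal 0.431 0.500 -0.751
outer loop
vertex -2.422 -2.996 2.466
vertex -3.242 -2.75 2.159
vertex -2.805 -2.225 2.76
endloop
endfacet
facet normal 0.510 -0.073 0.857
outer loop
vertex -2.422 -2.996 2.466
vertex -2.805 -2.225 2.76
vertex -3.898 -3.51 3.301
endloop
endfacet

endsolid


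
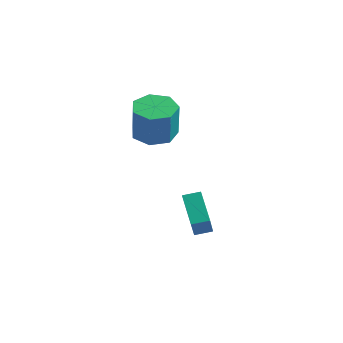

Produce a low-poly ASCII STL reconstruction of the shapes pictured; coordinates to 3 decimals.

solid 
facet normal -0.312 0.527 -0.791
outer loop
vertex 2.587 -3.193 -3.152
vertex 3.176 -2.577 -2.974
vertex 3.769 -4.026 -4.173
endloop
endfacet
facet normal -0.676 -0.708 -0.205
outer loop
vertex 4.324 -4.963 -2.766
vertex 2.587 -3.193 -3.152
vertex 3.769 -4.026 -4.173
endloop
endfacet
facet normal -0.312 0.527 -0.791
outer loop
vertex 3.769 -4.026 -4.173
vertex 3.176 -2.577 -2.974
vertex 4.357 -3.41 -3.995
endloop
endfacet
facet normal 0.668 -0.471 -0.577
outer loop
vertex 4.357 -3.41 -3.995
vertex 4.324 -4.963 -2.766
vertex 3.769 -4.026 -4.173
endloop
endfacet
facet normal -0.667 0.471 0.577
outer loop
vertex 2.587 -3.193 -3.152
vertex 3.731 -3.514 -1.567
vertex 3.176 -2.577 -2.974
endloop
endfacet
facet normal -0.676 -0.708 -0.204
outer loop
vertex 3.143 -4.13 -1.745
vertex 2.587 -3.193 -3.152
vertex 4.324 -4.963 -2.766
endloop
endfacet
facet normal -0.668 0.470 0.577
outer loop
vertex 3.143 -4.13 -1.745
vertex 3.731 -3.514 -1.567
vertex 2.587 -3.193 -3.152
endloop
endfacet
facet normal 0.676 0.708 0.205
outer loop
vertex 3.176 -2.577 -2.974
vertex 3.731 -3.514 -1.567
vertex 4.357 -3.41 -3.995
endloop
endfacet
facet normal 0.667 -0.471 -0.577
outer loop
vertex 4.913 -4.347 -2.588
vertex 4.324 -4.963 -2.766
vertex 4.357 -3.41 -3.995
endloop
endfacet
facet normal 0.676 0.708 0.205
outer loop
vertex 4.357 -3.41 -3.995
vertex 3.731 -3.514 -1.567
vertex 4.913 -4.347 -2.588
endloop
endfacet
facet normal 0.312 -0.527 0.791
outer loop
vertex 4.913 -4.347 -2.588
vertex 3.143 -4.13 -1.745
vertex 4.324 -4.963 -2.766
endloop
endfacet
facet normal 0.312 -0.526 0.791
outer loop
vertex 3.731 -3.514 -1.567
vertex 3.143 -4.13 -1.745
vertex 4.913 -4.347 -2.588
endloop
endfacet
facet normal -0.167 0.170 -0.971
outer loop
vertex 1.73 -2.64 1.201
vertex 0.906 -3.354 1.218
vertex 0.88 -2.281 1.41
endloop
endfacet
facet normal 0.406 0.910 0.089
outer loop
vertex 1.73 -2.64 1.201
vertex 0.88 -2.281 1.41
vertex 2.058 -2.972 3.104
endloop
endfacet
facet normal 0.406 0.910 0.089
outer loop
vertex 2.058 -2.972 3.104
vertex 0.88 -2.281 1.41
vertex 1.208 -2.613 3.313
endloop
endfacet
facet normal 0.168 -0.169 0.971
outer loop
vertex 2.058 -2.972 3.104
vertex 1.208 -2.613 3.313
vertex 1.234 -3.686 3.122
endloop
endfacet
facet normal -0.168 0.170 -0.971
outer loop
vertex 0.88 -2.281 1.41
vertex 0.906 -3.354 1.218
vertex 0.05 -2.73 1.475
endloop
endfacet
facet normal -0.449 0.864 0.228
outer loop
vertex 0.88 -2.281 1.41
vertex 0.05 -2.73 1.475
vertex 1.208 -2.613 3.313
endloop
endfacet
facet normal -0.449 0.864 0.228
outer loop
vertex 1.208 -2.613 3.313
vertex 0.05 -2.73 1.475
vertex 0.378 -3.062 3.378
endloop
endfacet
facet normal 0.167 -0.169 0.971
outer loop
vertex 1.208 -2.613 3.313
vertex 0.378 -3.062 3.378
vertex 1.234 -3.686 3.122
endloop
endfacet
facet normal -0.167 0.170 -0.971
outer loop
vertex 0.05 -2.73 1.475
vertex 0.906 -3.354 1.218
vertex -0.136 -3.649 1.346
endloop
endfacet
facet normal -0.966 0.168 0.196
outer loop
vertex 0.05 -2.73 1.475
vertex -0.136 -3.649 1.346
vertex 0.378 -3.062 3.378
endloop
endfacet
facet normal -0.966 0.168 0.196
outer loop
vertex 0.378 -3.062 3.378
vertex -0.136 -3.649 1.346
vertex 0.192 -3.981 3.25
endloop
endfacet
facet normal 0.167 -0.169 0.971
outer loop
vertex 0.378 -3.062 3.378
vertex 0.192 -3.981 3.25
vertex 1.234 -3.686 3.122
endloop
endfacet
facet normal -0.167 0.169 -0.971
outer loop
vertex -0.136 -3.649 1.346
vertex 0.906 -3.354 1.218
vertex 0.463 -4.345 1.122
endloop
endfacet
facet normal -0.755 -0.655 0.016
outer loop
vertex -0.136 -3.649 1.346
vertex 0.463 -4.345 1.122
vertex 0.192 -3.981 3.25
endloop
endfacet
facet normal -0.755 -0.655 0.016
outer loop
vertex 0.192 -3.981 3.25
vertex 0.463 -4.345 1.122
vertex 0.791 -4.677 3.025
endloop
endfacet
facet normal 0.167 -0.170 0.971
outer loop
vertex 0.192 -3.981 3.25
vertex 0.791 -4.677 3.025
vertex 1.234 -3.686 3.122
endloop
endfacet
facet normal -0.167 0.169 -0.971
outer loop
vertex 0.463 -4.345 1.122
vertex 0.906 -3.354 1.218
vertex 1.396 -4.295 0.97
endloop
endfacet
facet normal 0.024 -0.984 -0.176
outer loop
vertex 0.463 -4.345 1.122
vertex 1.396 -4.295 0.97
vertex 0.791 -4.677 3.025
endloop
endfacet
facet normal 0.023 -0.984 -0.176
outer loop
vertex 0.791 -4.677 3.025
vertex 1.396 -4.295 0.97
vertex 1.724 -4.628 2.873
endloop
endfacet
facet normal 0.167 -0.170 0.971
outer loop
vertex 0.791 -4.677 3.025
vertex 1.724 -4.628 2.873
vertex 1.234 -3.686 3.122
endloop
endfacet
facet normal -0.167 0.169 -0.971
outer loop
vertex 1.396 -4.295 0.97
vertex 0.906 -3.354 1.218
vertex 1.959 -3.537 1.005
endloop
endfacet
facet normal 0.785 -0.572 -0.236
outer loop
vertex 1.396 -4.295 0.97
vertex 1.959 -3.537 1.005
vertex 1.724 -4.628 2.873
endloop
endfacet
facet normal 0.786 -0.572 -0.235
outer loop
vertex 1.724 -4.628 2.873
vertex 1.959 -3.537 1.005
vertex 2.287 -3.869 2.908
endloop
endfacet
facet normal 0.168 -0.169 0.971
outer loop
vertex 1.724 -4.628 2.873
vertex 2.287 -3.869 2.908
vertex 1.234 -3.686 3.122
endloop
endfacet
facet normal -0.167 0.170 -0.971
outer loop
vertex 1.959 -3.537 1.005
vertex 0.906 -3.354 1.218
vertex 1.73 -2.64 1.201
endloop
endfacet
facet normal 0.956 0.270 -0.118
outer loop
vertex 1.959 -3.537 1.005
vertex 1.73 -2.64 1.201
vertex 2.287 -3.869 2.908
endloop
endfacet
facet normal 0.956 0.270 -0.118
outer loop
vertex 2.287 -3.869 2.908
vertex 1.73 -2.64 1.201
vertex 2.058 -2.972 3.104
endloop
endfacet
facet normal 0.168 -0.169 0.971
outer loop
vertex 2.287 -3.869 2.908
vertex 2.058 -2.972 3.104
vertex 1.234 -3.686 3.122
endloop
endfacet

endsolid


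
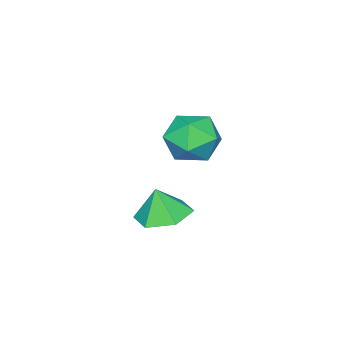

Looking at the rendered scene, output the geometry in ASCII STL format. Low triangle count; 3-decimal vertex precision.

solid 
facet normal -0.276 0.929 -0.247
outer loop
vertex -2.277 1.189 -0.354
vertex -3.364 1.005 0.166
vertex -2.442 1.454 0.825
endloop
endfacet
facet normal 0.429 0.893 -0.141
outer loop
vertex -2.277 1.189 -0.354
vertex -2.442 1.454 0.825
vertex -1.416 0.904 0.461
endloop
endfacet
facet normal 0.695 0.408 -0.592
outer loop
vertex -2.277 1.189 -0.354
vertex -1.416 0.904 0.461
vertex -1.705 0.115 -0.423
endloop
endfacet
facet normal 0.155 0.145 -0.977
outer loop
vertex -2.277 1.189 -0.354
vertex -1.705 0.115 -0.423
vertex -2.909 0.177 -0.605
endloop
endfacet
facet normal -0.445 0.467 -0.764
outer loop
vertex -2.277 1.189 -0.354
vertex -2.909 0.177 -0.605
vertex -3.364 1.005 0.166
endloop
endfacet
facet normal 0.539 0.659 0.525
outer loop
vertex -1.416 0.904 0.461
vertex -2.442 1.454 0.825
vertex -1.971 0.543 1.485
endloop
endfacet
facet normal -0.601 0.717 0.352
outer loop
vertex -2.442 1.454 0.825
vertex -3.364 1.005 0.166
vertex -3.175 0.605 1.303
endloop
endfacet
facet normal -0.874 -0.030 -0.484
outer loop
vertex -3.364 1.005 0.166
vertex -2.909 0.177 -0.605
vertex -3.464 -0.184 0.419
endloop
endfacet
facet normal 0.097 -0.551 -0.829
outer loop
vertex -2.909 0.177 -0.605
vertex -1.705 0.115 -0.423
vertex -2.438 -0.734 0.055
endloop
endfacet
facet normal 0.971 -0.125 -0.205
outer loop
vertex -1.705 0.115 -0.423
vertex -1.416 0.904 0.461
vertex -1.516 -0.285 0.714
endloop
endfacet
facet normal -0.155 -0.145 0.977
outer loop
vertex -2.603 -0.469 1.234
vertex -1.971 0.543 1.485
vertex -3.175 0.605 1.303
endloop
endfacet
facet normal -0.695 -0.408 0.592
outer loop
vertex -2.603 -0.469 1.234
vertex -3.175 0.605 1.303
vertex -3.464 -0.184 0.419
endloop
endfacet
facet normal -0.429 -0.893 0.141
outer loop
vertex -2.603 -0.469 1.234
vertex -3.464 -0.184 0.419
vertex -2.438 -0.734 0.055
endloop
endfacet
facet normal 0.276 -0.929 0.247
outer loop
vertex -2.603 -0.469 1.234
vertex -2.438 -0.734 0.055
vertex -1.516 -0.285 0.714
endloop
endfacet
facet normal 0.445 -0.467 0.764
outer loop
vertex -2.603 -0.469 1.234
vertex -1.516 -0.285 0.714
vertex -1.971 0.543 1.485
endloop
endfacet
facet normal -0.097 0.551 0.829
outer loop
vertex -3.175 0.605 1.303
vertex -1.971 0.543 1.485
vertex -2.442 1.454 0.825
endloop
endfacet
facet normal -0.971 0.125 0.205
outer loop
vertex -3.464 -0.184 0.419
vertex -3.175 0.605 1.303
vertex -3.364 1.005 0.166
endloop
endfacet
facet normal -0.539 -0.659 -0.525
outer loop
vertex -2.438 -0.734 0.055
vertex -3.464 -0.184 0.419
vertex -2.909 0.177 -0.605
endloop
endfacet
facet normal 0.601 -0.717 -0.352
outer loop
vertex -1.516 -0.285 0.714
vertex -2.438 -0.734 0.055
vertex -1.705 0.115 -0.423
endloop
endfacet
facet normal 0.874 0.030 0.484
outer loop
vertex -1.971 0.543 1.485
vertex -1.516 -0.285 0.714
vertex -1.416 0.904 0.461
endloop
endfacet
facet normal -0.096 0.205 -0.974
outer loop
vertex 2.435 1.986 -1.004
vertex 1.36 1.959 -0.904
vertex 1.892 2.888 -0.761
endloop
endfacet
facet normal 0.747 0.288 0.599
outer loop
vertex 2.435 1.986 -1.004
vertex 1.892 2.888 -0.761
vertex 1.48 1.701 0.324
endloop
endfacet
facet normal -0.097 0.205 -0.974
outer loop
vertex 1.892 2.888 -0.761
vertex 1.36 1.959 -0.904
vertex 0.817 2.861 -0.66
endloop
endfacet
facet normal 0.053 0.664 0.746
outer loop
vertex 1.892 2.888 -0.761
vertex 0.817 2.861 -0.66
vertex 1.48 1.701 0.324
endloop
endfacet
facet normal -0.097 0.205 -0.974
outer loop
vertex 0.817 2.861 -0.66
vertex 1.36 1.959 -0.904
vertex 0.285 1.932 -0.803
endloop
endfacet
facet normal -0.637 0.253 0.728
outer loop
vertex 0.817 2.861 -0.66
vertex 0.285 1.932 -0.803
vertex 1.48 1.701 0.324
endloop
endfacet
facet normal -0.097 0.206 -0.974
outer loop
vertex 0.285 1.932 -0.803
vertex 1.36 1.959 -0.904
vertex 0.827 1.031 -1.047
endloop
endfacet
facet normal -0.633 -0.533 0.562
outer loop
vertex 0.285 1.932 -0.803
vertex 0.827 1.031 -1.047
vertex 1.48 1.701 0.324
endloop
endfacet
facet normal -0.096 0.205 -0.974
outer loop
vertex 0.827 1.031 -1.047
vertex 1.36 1.959 -0.904
vertex 1.902 1.058 -1.147
endloop
endfacet
facet normal 0.061 -0.908 0.414
outer loop
vertex 0.827 1.031 -1.047
vertex 1.902 1.058 -1.147
vertex 1.48 1.701 0.324
endloop
endfacet
facet normal -0.096 0.205 -0.974
outer loop
vertex 1.902 1.058 -1.147
vertex 1.36 1.959 -0.904
vertex 2.435 1.986 -1.004
endloop
endfacet
facet normal 0.751 -0.498 0.433
outer loop
vertex 1.902 1.058 -1.147
vertex 2.435 1.986 -1.004
vertex 1.48 1.701 0.324
endloop
endfacet

endsolid


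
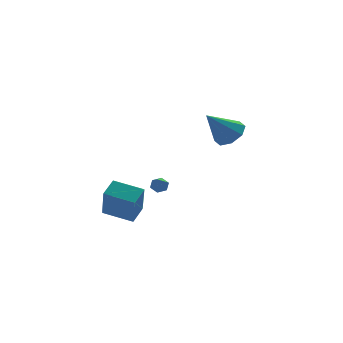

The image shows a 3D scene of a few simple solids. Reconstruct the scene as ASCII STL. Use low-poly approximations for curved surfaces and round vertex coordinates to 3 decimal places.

solid 
facet normal 0.663 0.130 -0.737
outer loop
vertex 5.303 2.575 0.501
vertex 4.622 2.162 -0.184
vertex 4.825 3.13 0.169
endloop
endfacet
facet normal 0.146 0.598 0.788
outer loop
vertex 5.303 2.575 0.501
vertex 4.825 3.13 0.169
vertex 3.178 1.878 1.424
endloop
endfacet
facet normal 0.662 0.130 -0.738
outer loop
vertex 4.825 3.13 0.169
vertex 4.622 2.162 -0.184
vertex 4.228 3.117 -0.369
endloop
endfacet
facet normal -0.360 0.853 0.379
outer loop
vertex 4.825 3.13 0.169
vertex 4.228 3.117 -0.369
vertex 3.178 1.878 1.424
endloop
endfacet
facet normal 0.663 0.130 -0.738
outer loop
vertex 4.228 3.117 -0.369
vertex 4.622 2.162 -0.184
vertex 3.862 2.545 -0.799
endloop
endfacet
facet normal -0.813 0.578 -0.077
outer loop
vertex 4.228 3.117 -0.369
vertex 3.862 2.545 -0.799
vertex 3.178 1.878 1.424
endloop
endfacet
facet normal 0.663 0.130 -0.738
outer loop
vertex 3.862 2.545 -0.799
vertex 4.622 2.162 -0.184
vertex 3.942 1.748 -0.868
endloop
endfacet
facet normal -0.948 -0.068 -0.312
outer loop
vertex 3.862 2.545 -0.799
vertex 3.942 1.748 -0.868
vertex 3.178 1.878 1.424
endloop
endfacet
facet normal 0.662 0.131 -0.738
outer loop
vertex 3.942 1.748 -0.868
vertex 4.622 2.162 -0.184
vertex 4.42 1.194 -0.537
endloop
endfacet
facet normal -0.685 -0.704 -0.188
outer loop
vertex 3.942 1.748 -0.868
vertex 4.42 1.194 -0.537
vertex 3.178 1.878 1.424
endloop
endfacet
facet normal 0.664 0.130 -0.737
outer loop
vertex 4.42 1.194 -0.537
vertex 4.622 2.162 -0.184
vertex 5.016 1.206 0.002
endloop
endfacet
facet normal -0.180 -0.959 0.220
outer loop
vertex 4.42 1.194 -0.537
vertex 5.016 1.206 0.002
vertex 3.178 1.878 1.424
endloop
endfacet
facet normal 0.662 0.129 -0.738
outer loop
vertex 5.016 1.206 0.002
vertex 4.622 2.162 -0.184
vertex 5.382 1.779 0.431
endloop
endfacet
facet normal 0.275 -0.682 0.677
outer loop
vertex 5.016 1.206 0.002
vertex 5.382 1.779 0.431
vertex 3.178 1.878 1.424
endloop
endfacet
facet normal 0.663 0.131 -0.737
outer loop
vertex 5.382 1.779 0.431
vertex 4.622 2.162 -0.184
vertex 5.303 2.575 0.501
endloop
endfacet
facet normal 0.409 -0.040 0.912
outer loop
vertex 5.382 1.779 0.431
vertex 5.303 2.575 0.501
vertex 3.178 1.878 1.424
endloop
endfacet
facet normal 0.280 0.772 -0.571
outer loop
vertex -0.002 -1.912 -1.774
vertex -0.486 -1.842 -1.917
vertex -0.305 -1.603 -1.505
endloop
endfacet
facet normal 0.666 0.003 0.746
outer loop
vertex -0.002 -1.912 -1.774
vertex -0.305 -1.603 -1.505
vertex -0.994 -3.238 -0.883
endloop
endfacet
facet normal 0.282 0.771 -0.571
outer loop
vertex -0.305 -1.603 -1.505
vertex -0.486 -1.842 -1.917
vertex -0.789 -1.532 -1.648
endloop
endfacet
facet normal -0.200 0.421 0.885
outer loop
vertex -0.305 -1.603 -1.505
vertex -0.789 -1.532 -1.648
vertex -0.994 -3.238 -0.883
endloop
endfacet
facet normal 0.280 0.771 -0.573
outer loop
vertex -0.789 -1.532 -1.648
vertex -0.486 -1.842 -1.917
vertex -0.971 -1.772 -2.06
endloop
endfacet
facet normal -0.932 0.235 0.275
outer loop
vertex -0.789 -1.532 -1.648
vertex -0.971 -1.772 -2.06
vertex -0.994 -3.238 -0.883
endloop
endfacet
facet normal 0.280 0.771 -0.573
outer loop
vertex -0.971 -1.772 -2.06
vertex -0.486 -1.842 -1.917
vertex -0.668 -2.082 -2.329
endloop
endfacet
facet normal -0.799 -0.369 -0.475
outer loop
vertex -0.971 -1.772 -2.06
vertex -0.668 -2.082 -2.329
vertex -0.994 -3.238 -0.883
endloop
endfacet
facet normal 0.280 0.771 -0.573
outer loop
vertex -0.668 -2.082 -2.329
vertex -0.486 -1.842 -1.917
vertex -0.183 -2.152 -2.186
endloop
endfacet
facet normal 0.067 -0.787 -0.614
outer loop
vertex -0.668 -2.082 -2.329
vertex -0.183 -2.152 -2.186
vertex -0.994 -3.238 -0.883
endloop
endfacet
facet normal 0.281 0.771 -0.572
outer loop
vertex -0.183 -2.152 -2.186
vertex -0.486 -1.842 -1.917
vertex -0.002 -1.912 -1.774
endloop
endfacet
facet normal 0.800 -0.600 -0.002
outer loop
vertex -0.183 -2.152 -2.186
vertex -0.002 -1.912 -1.774
vertex -0.994 -3.238 -0.883
endloop
endfacet
facet normal -0.799 0.555 0.230
outer loop
vertex -3.532 -2.031 -2.088
vertex -2.805 -1.198 -1.573
vertex -3.37 -1.039 -3.92
endloop
endfacet
facet normal -0.596 -0.683 -0.422
outer loop
vertex -1.955 -2.022 -4.327
vertex -3.532 -2.031 -2.088
vertex -3.37 -1.039 -3.92
endloop
endfacet
facet normal -0.799 0.555 0.230
outer loop
vertex -3.37 -1.039 -3.92
vertex -2.805 -1.198 -1.573
vertex -2.643 -0.206 -3.405
endloop
endfacet
facet normal 0.077 0.475 -0.877
outer loop
vertex -2.643 -0.206 -3.405
vertex -1.955 -2.022 -4.327
vertex -3.37 -1.039 -3.92
endloop
endfacet
facet normal -0.077 -0.475 0.877
outer loop
vertex -3.532 -2.031 -2.088
vertex -1.39 -2.181 -1.98
vertex -2.805 -1.198 -1.573
endloop
endfacet
facet normal -0.596 -0.683 -0.422
outer loop
vertex -2.117 -3.014 -2.495
vertex -3.532 -2.031 -2.088
vertex -1.955 -2.022 -4.327
endloop
endfacet
facet normal -0.077 -0.475 0.877
outer loop
vertex -2.117 -3.014 -2.495
vertex -1.39 -2.181 -1.98
vertex -3.532 -2.031 -2.088
endloop
endfacet
facet normal 0.596 0.683 0.422
outer loop
vertex -2.805 -1.198 -1.573
vertex -1.39 -2.181 -1.98
vertex -2.643 -0.206 -3.405
endloop
endfacet
facet normal 0.077 0.475 -0.877
outer loop
vertex -1.228 -1.189 -3.812
vertex -1.955 -2.022 -4.327
vertex -2.643 -0.206 -3.405
endloop
endfacet
facet normal 0.596 0.683 0.422
outer loop
vertex -2.643 -0.206 -3.405
vertex -1.39 -2.181 -1.98
vertex -1.228 -1.189 -3.812
endloop
endfacet
facet normal 0.799 -0.555 -0.230
outer loop
vertex -1.228 -1.189 -3.812
vertex -2.117 -3.014 -2.495
vertex -1.955 -2.022 -4.327
endloop
endfacet
facet normal 0.799 -0.555 -0.230
outer loop
vertex -1.39 -2.181 -1.98
vertex -2.117 -3.014 -2.495
vertex -1.228 -1.189 -3.812
endloop
endfacet

endsolid


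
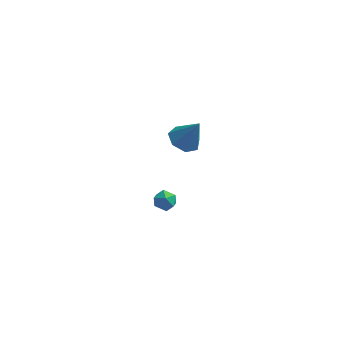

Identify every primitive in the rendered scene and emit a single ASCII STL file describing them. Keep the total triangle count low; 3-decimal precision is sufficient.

solid 
facet normal -0.460 0.017 -0.888
outer loop
vertex -1.574 2.728 2.569
vertex -2.272 2.304 2.923
vertex -2.126 3.18 2.864
endloop
endfacet
facet normal 0.674 0.722 0.154
outer loop
vertex -1.574 2.728 2.569
vertex -2.126 3.18 2.864
vertex -1.508 2.276 4.397
endloop
endfacet
facet normal -0.461 0.017 -0.887
outer loop
vertex -2.126 3.18 2.864
vertex -2.272 2.304 2.923
vertex -2.788 2.973 3.204
endloop
endfacet
facet normal -0.007 0.860 0.510
outer loop
vertex -2.126 3.18 2.864
vertex -2.788 2.973 3.204
vertex -1.508 2.276 4.397
endloop
endfacet
facet normal -0.460 0.018 -0.888
outer loop
vertex -2.788 2.973 3.204
vertex -2.272 2.304 2.923
vertex -3.062 2.262 3.332
endloop
endfacet
facet normal -0.533 0.344 0.773
outer loop
vertex -2.788 2.973 3.204
vertex -3.062 2.262 3.332
vertex -1.508 2.276 4.397
endloop
endfacet
facet normal -0.460 0.018 -0.888
outer loop
vertex -3.062 2.262 3.332
vertex -2.272 2.304 2.923
vertex -2.741 1.583 3.152
endloop
endfacet
facet normal -0.506 -0.436 0.744
outer loop
vertex -3.062 2.262 3.332
vertex -2.741 1.583 3.152
vertex -1.508 2.276 4.397
endloop
endfacet
facet normal -0.460 0.017 -0.888
outer loop
vertex -2.741 1.583 3.152
vertex -2.272 2.304 2.923
vertex -2.067 1.447 2.8
endloop
endfacet
facet normal 0.052 -0.894 0.446
outer loop
vertex -2.741 1.583 3.152
vertex -2.067 1.447 2.8
vertex -1.508 2.276 4.397
endloop
endfacet
facet normal -0.460 0.017 -0.888
outer loop
vertex -2.067 1.447 2.8
vertex -2.272 2.304 2.923
vertex -1.548 1.956 2.541
endloop
endfacet
facet normal 0.722 -0.684 0.102
outer loop
vertex -2.067 1.447 2.8
vertex -1.548 1.956 2.541
vertex -1.508 2.276 4.397
endloop
endfacet
facet normal -0.460 0.017 -0.888
outer loop
vertex -1.548 1.956 2.541
vertex -2.272 2.304 2.923
vertex -1.574 2.728 2.569
endloop
endfacet
facet normal 0.999 0.035 -0.028
outer loop
vertex -1.548 1.956 2.541
vertex -1.574 2.728 2.569
vertex -1.508 2.276 4.397
endloop
endfacet
facet normal -0.998 0.040 -0.041
outer loop
vertex -3.888 3.571 -3.462
vertex -3.898 2.969 -3.807
vertex -3.926 2.972 -3.114
endloop
endfacet
facet normal -0.753 0.365 0.547
outer loop
vertex -3.888 3.571 -3.462
vertex -3.926 2.972 -3.114
vertex -3.513 3.481 -2.885
endloop
endfacet
facet normal -0.312 0.887 0.341
outer loop
vertex -3.888 3.571 -3.462
vertex -3.513 3.481 -2.885
vertex -3.23 3.793 -3.437
endloop
endfacet
facet normal -0.284 0.883 -0.373
outer loop
vertex -3.888 3.571 -3.462
vertex -3.23 3.793 -3.437
vertex -3.468 3.476 -4.007
endloop
endfacet
facet normal -0.708 0.360 -0.608
outer loop
vertex -3.888 3.571 -3.462
vertex -3.468 3.476 -4.007
vertex -3.898 2.969 -3.807
endloop
endfacet
facet normal -0.375 -0.109 0.920
outer loop
vertex -3.513 3.481 -2.885
vertex -3.926 2.972 -3.114
vertex -3.292 2.824 -2.873
endloop
endfacet
facet normal -0.771 -0.636 -0.028
outer loop
vertex -3.926 2.972 -3.114
vertex -3.898 2.969 -3.807
vertex -3.53 2.507 -3.443
endloop
endfacet
facet normal -0.301 -0.118 -0.946
outer loop
vertex -3.898 2.969 -3.807
vertex -3.468 3.476 -4.007
vertex -3.247 2.819 -3.995
endloop
endfacet
facet normal 0.385 0.729 -0.566
outer loop
vertex -3.468 3.476 -4.007
vertex -3.23 3.793 -3.437
vertex -2.834 3.328 -3.766
endloop
endfacet
facet normal 0.339 0.734 0.589
outer loop
vertex -3.23 3.793 -3.437
vertex -3.513 3.481 -2.885
vertex -2.862 3.331 -3.073
endloop
endfacet
facet normal 0.284 -0.883 0.373
outer loop
vertex -2.872 2.729 -3.418
vertex -3.292 2.824 -2.873
vertex -3.53 2.507 -3.443
endloop
endfacet
facet normal 0.312 -0.887 -0.341
outer loop
vertex -2.872 2.729 -3.418
vertex -3.53 2.507 -3.443
vertex -3.247 2.819 -3.995
endloop
endfacet
facet normal 0.753 -0.365 -0.547
outer loop
vertex -2.872 2.729 -3.418
vertex -3.247 2.819 -3.995
vertex -2.834 3.328 -3.766
endloop
endfacet
facet normal 0.998 -0.040 0.041
outer loop
vertex -2.872 2.729 -3.418
vertex -2.834 3.328 -3.766
vertex -2.862 3.331 -3.073
endloop
endfacet
facet normal 0.708 -0.360 0.608
outer loop
vertex -2.872 2.729 -3.418
vertex -2.862 3.331 -3.073
vertex -3.292 2.824 -2.873
endloop
endfacet
facet normal -0.385 -0.729 0.566
outer loop
vertex -3.53 2.507 -3.443
vertex -3.292 2.824 -2.873
vertex -3.926 2.972 -3.114
endloop
endfacet
facet normal -0.339 -0.734 -0.589
outer loop
vertex -3.247 2.819 -3.995
vertex -3.53 2.507 -3.443
vertex -3.898 2.969 -3.807
endloop
endfacet
facet normal 0.375 0.109 -0.920
outer loop
vertex -2.834 3.328 -3.766
vertex -3.247 2.819 -3.995
vertex -3.468 3.476 -4.007
endloop
endfacet
facet normal 0.771 0.636 0.028
outer loop
vertex -2.862 3.331 -3.073
vertex -2.834 3.328 -3.766
vertex -3.23 3.793 -3.437
endloop
endfacet
facet normal 0.301 0.118 0.946
outer loop
vertex -3.292 2.824 -2.873
vertex -2.862 3.331 -3.073
vertex -3.513 3.481 -2.885
endloop
endfacet

endsolid


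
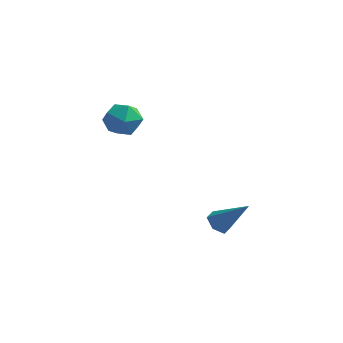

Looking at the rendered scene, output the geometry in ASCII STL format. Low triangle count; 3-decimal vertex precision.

solid 
facet normal -0.711 -0.032 -0.703
outer loop
vertex 2.889 -2.433 -3.824
vertex 2.53 -2.187 -3.472
vertex 2.85 -1.875 -3.81
endloop
endfacet
facet normal 0.873 0.073 -0.482
outer loop
vertex 2.889 -2.433 -3.824
vertex 2.85 -1.875 -3.81
vertex 3.69 -2.133 -2.328
endloop
endfacet
facet normal -0.710 -0.033 -0.703
outer loop
vertex 2.85 -1.875 -3.81
vertex 2.53 -2.187 -3.472
vertex 2.49 -1.629 -3.458
endloop
endfacet
facet normal 0.478 0.870 -0.119
outer loop
vertex 2.85 -1.875 -3.81
vertex 2.49 -1.629 -3.458
vertex 3.69 -2.133 -2.328
endloop
endfacet
facet normal -0.711 -0.033 -0.702
outer loop
vertex 2.49 -1.629 -3.458
vertex 2.53 -2.187 -3.472
vertex 2.171 -1.941 -3.12
endloop
endfacet
facet normal -0.191 0.805 0.562
outer loop
vertex 2.49 -1.629 -3.458
vertex 2.171 -1.941 -3.12
vertex 3.69 -2.133 -2.328
endloop
endfacet
facet normal -0.711 -0.033 -0.702
outer loop
vertex 2.171 -1.941 -3.12
vertex 2.53 -2.187 -3.472
vertex 2.211 -2.499 -3.134
endloop
endfacet
facet normal -0.467 -0.056 0.882
outer loop
vertex 2.171 -1.941 -3.12
vertex 2.211 -2.499 -3.134
vertex 3.69 -2.133 -2.328
endloop
endfacet
facet normal -0.711 -0.033 -0.702
outer loop
vertex 2.211 -2.499 -3.134
vertex 2.53 -2.187 -3.472
vertex 2.57 -2.745 -3.486
endloop
endfacet
facet normal -0.073 -0.851 0.520
outer loop
vertex 2.211 -2.499 -3.134
vertex 2.57 -2.745 -3.486
vertex 3.69 -2.133 -2.328
endloop
endfacet
facet normal -0.711 -0.033 -0.702
outer loop
vertex 2.57 -2.745 -3.486
vertex 2.53 -2.187 -3.472
vertex 2.889 -2.433 -3.824
endloop
endfacet
facet normal 0.597 -0.786 -0.162
outer loop
vertex 2.57 -2.745 -3.486
vertex 2.889 -2.433 -3.824
vertex 3.69 -2.133 -2.328
endloop
endfacet
facet normal 0.054 0.971 -0.231
outer loop
vertex -1.224 -1.314 0.163
vertex -2.021 -1.21 0.412
vertex -1.393 -1.114 0.963
endloop
endfacet
facet normal 0.692 0.721 -0.034
outer loop
vertex -1.224 -1.314 0.163
vertex -1.393 -1.114 0.963
vertex -0.803 -1.688 0.789
endloop
endfacet
facet normal 0.863 0.183 -0.471
outer loop
vertex -1.224 -1.314 0.163
vertex -0.803 -1.688 0.789
vertex -1.067 -2.14 0.13
endloop
endfacet
facet normal 0.330 0.100 -0.939
outer loop
vertex -1.224 -1.314 0.163
vertex -1.067 -2.14 0.13
vertex -1.819 -1.844 -0.103
endloop
endfacet
facet normal -0.170 0.588 -0.791
outer loop
vertex -1.224 -1.314 0.163
vertex -1.819 -1.844 -0.103
vertex -2.021 -1.21 0.412
endloop
endfacet
facet normal 0.630 0.458 0.627
outer loop
vertex -0.803 -1.688 0.789
vertex -1.393 -1.114 0.963
vertex -1.341 -1.816 1.423
endloop
endfacet
facet normal -0.401 0.863 0.307
outer loop
vertex -1.393 -1.114 0.963
vertex -2.021 -1.21 0.412
vertex -2.093 -1.52 1.19
endloop
endfacet
facet normal -0.763 0.243 -0.599
outer loop
vertex -2.021 -1.21 0.412
vertex -1.819 -1.844 -0.103
vertex -2.357 -1.972 0.531
endloop
endfacet
facet normal 0.045 -0.545 -0.837
outer loop
vertex -1.819 -1.844 -0.103
vertex -1.067 -2.14 0.13
vertex -1.767 -2.546 0.357
endloop
endfacet
facet normal 0.907 -0.413 -0.080
outer loop
vertex -1.067 -2.14 0.13
vertex -0.803 -1.688 0.789
vertex -1.139 -2.45 0.908
endloop
endfacet
facet normal -0.330 -0.100 0.939
outer loop
vertex -1.936 -2.346 1.157
vertex -1.341 -1.816 1.423
vertex -2.093 -1.52 1.19
endloop
endfacet
facet normal -0.863 -0.183 0.471
outer loop
vertex -1.936 -2.346 1.157
vertex -2.093 -1.52 1.19
vertex -2.357 -1.972 0.531
endloop
endfacet
facet normal -0.692 -0.721 0.034
outer loop
vertex -1.936 -2.346 1.157
vertex -2.357 -1.972 0.531
vertex -1.767 -2.546 0.357
endloop
endfacet
facet normal -0.054 -0.971 0.231
outer loop
vertex -1.936 -2.346 1.157
vertex -1.767 -2.546 0.357
vertex -1.139 -2.45 0.908
endloop
endfacet
facet normal 0.170 -0.588 0.791
outer loop
vertex -1.936 -2.346 1.157
vertex -1.139 -2.45 0.908
vertex -1.341 -1.816 1.423
endloop
endfacet
facet normal -0.045 0.545 0.837
outer loop
vertex -2.093 -1.52 1.19
vertex -1.341 -1.816 1.423
vertex -1.393 -1.114 0.963
endloop
endfacet
facet normal -0.907 0.413 0.080
outer loop
vertex -2.357 -1.972 0.531
vertex -2.093 -1.52 1.19
vertex -2.021 -1.21 0.412
endloop
endfacet
facet normal -0.630 -0.458 -0.627
outer loop
vertex -1.767 -2.546 0.357
vertex -2.357 -1.972 0.531
vertex -1.819 -1.844 -0.103
endloop
endfacet
facet normal 0.401 -0.863 -0.307
outer loop
vertex -1.139 -2.45 0.908
vertex -1.767 -2.546 0.357
vertex -1.067 -2.14 0.13
endloop
endfacet
facet normal 0.763 -0.243 0.599
outer loop
vertex -1.341 -1.816 1.423
vertex -1.139 -2.45 0.908
vertex -0.803 -1.688 0.789
endloop
endfacet

endsolid


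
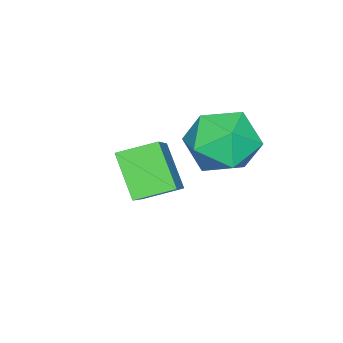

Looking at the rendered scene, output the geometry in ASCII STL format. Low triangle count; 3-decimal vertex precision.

solid 
facet normal -0.928 -0.092 0.360
outer loop
vertex -3.644 3.728 2.672
vertex -3.439 3.028 3.022
vertex -3.351 3.724 3.427
endloop
endfacet
facet normal -0.749 0.594 0.294
outer loop
vertex -3.644 3.728 2.672
vertex -3.351 3.724 3.427
vertex -3.108 4.29 2.901
endloop
endfacet
facet normal -0.582 0.714 -0.389
outer loop
vertex -3.644 3.728 2.672
vertex -3.108 4.29 2.901
vertex -3.045 3.944 2.172
endloop
endfacet
facet normal -0.659 0.101 -0.746
outer loop
vertex -3.644 3.728 2.672
vertex -3.045 3.944 2.172
vertex -3.249 3.164 2.247
endloop
endfacet
facet normal -0.873 -0.397 -0.284
outer loop
vertex -3.644 3.728 2.672
vertex -3.249 3.164 2.247
vertex -3.439 3.028 3.022
endloop
endfacet
facet normal -0.163 0.708 0.687
outer loop
vertex -3.108 4.29 2.901
vertex -3.351 3.724 3.427
vertex -2.571 3.936 3.393
endloop
endfacet
facet normal -0.455 -0.404 0.793
outer loop
vertex -3.351 3.724 3.427
vertex -3.439 3.028 3.022
vertex -2.775 3.156 3.468
endloop
endfacet
facet normal -0.365 -0.898 -0.247
outer loop
vertex -3.439 3.028 3.022
vertex -3.249 3.164 2.247
vertex -2.712 2.81 2.739
endloop
endfacet
facet normal -0.019 -0.091 -0.996
outer loop
vertex -3.249 3.164 2.247
vertex -3.045 3.944 2.172
vertex -2.469 3.376 2.213
endloop
endfacet
facet normal 0.107 0.902 -0.419
outer loop
vertex -3.045 3.944 2.172
vertex -3.108 4.29 2.901
vertex -2.381 4.072 2.618
endloop
endfacet
facet normal 0.659 -0.101 0.746
outer loop
vertex -2.176 3.372 2.968
vertex -2.571 3.936 3.393
vertex -2.775 3.156 3.468
endloop
endfacet
facet normal 0.582 -0.714 0.389
outer loop
vertex -2.176 3.372 2.968
vertex -2.775 3.156 3.468
vertex -2.712 2.81 2.739
endloop
endfacet
facet normal 0.749 -0.594 -0.294
outer loop
vertex -2.176 3.372 2.968
vertex -2.712 2.81 2.739
vertex -2.469 3.376 2.213
endloop
endfacet
facet normal 0.928 0.092 -0.360
outer loop
vertex -2.176 3.372 2.968
vertex -2.469 3.376 2.213
vertex -2.381 4.072 2.618
endloop
endfacet
facet normal 0.873 0.397 0.284
outer loop
vertex -2.176 3.372 2.968
vertex -2.381 4.072 2.618
vertex -2.571 3.936 3.393
endloop
endfacet
facet normal 0.019 0.091 0.996
outer loop
vertex -2.775 3.156 3.468
vertex -2.571 3.936 3.393
vertex -3.351 3.724 3.427
endloop
endfacet
facet normal -0.107 -0.902 0.419
outer loop
vertex -2.712 2.81 2.739
vertex -2.775 3.156 3.468
vertex -3.439 3.028 3.022
endloop
endfacet
facet normal 0.163 -0.708 -0.687
outer loop
vertex -2.469 3.376 2.213
vertex -2.712 2.81 2.739
vertex -3.249 3.164 2.247
endloop
endfacet
facet normal 0.455 0.404 -0.793
outer loop
vertex -2.381 4.072 2.618
vertex -2.469 3.376 2.213
vertex -3.045 3.944 2.172
endloop
endfacet
facet normal 0.365 0.898 0.247
outer loop
vertex -2.571 3.936 3.393
vertex -2.381 4.072 2.618
vertex -3.108 4.29 2.901
endloop
endfacet
facet normal -0.599 0.750 0.282
outer loop
vertex -3.811 1.809 1.568
vertex -2.318 2.538 2.803
vertex -3.425 2.431 0.734
endloop
endfacet
facet normal -0.721 -0.352 -0.596
outer loop
vertex -2.922 1.802 0.497
vertex -3.811 1.809 1.568
vertex -3.425 2.431 0.734
endloop
endfacet
facet normal -0.600 0.749 0.282
outer loop
vertex -3.425 2.431 0.734
vertex -2.318 2.538 2.803
vertex -1.933 3.161 1.969
endloop
endfacet
facet normal 0.347 0.561 -0.751
outer loop
vertex -1.933 3.161 1.969
vertex -2.922 1.802 0.497
vertex -3.425 2.431 0.734
endloop
endfacet
facet normal -0.348 -0.561 0.751
outer loop
vertex -3.811 1.809 1.568
vertex -1.815 1.909 2.566
vertex -2.318 2.538 2.803
endloop
endfacet
facet normal -0.721 -0.353 -0.596
outer loop
vertex -3.307 1.179 1.331
vertex -3.811 1.809 1.568
vertex -2.922 1.802 0.497
endloop
endfacet
facet normal -0.348 -0.561 0.751
outer loop
vertex -3.307 1.179 1.331
vertex -1.815 1.909 2.566
vertex -3.811 1.809 1.568
endloop
endfacet
facet normal 0.721 0.352 0.596
outer loop
vertex -2.318 2.538 2.803
vertex -1.815 1.909 2.566
vertex -1.933 3.161 1.969
endloop
endfacet
facet normal 0.348 0.561 -0.751
outer loop
vertex -1.429 2.531 1.732
vertex -2.922 1.802 0.497
vertex -1.933 3.161 1.969
endloop
endfacet
facet normal 0.721 0.352 0.597
outer loop
vertex -1.933 3.161 1.969
vertex -1.815 1.909 2.566
vertex -1.429 2.531 1.732
endloop
endfacet
facet normal 0.599 -0.749 -0.283
outer loop
vertex -1.429 2.531 1.732
vertex -3.307 1.179 1.331
vertex -2.922 1.802 0.497
endloop
endfacet
facet normal 0.600 -0.749 -0.281
outer loop
vertex -1.815 1.909 2.566
vertex -3.307 1.179 1.331
vertex -1.429 2.531 1.732
endloop
endfacet

endsolid
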